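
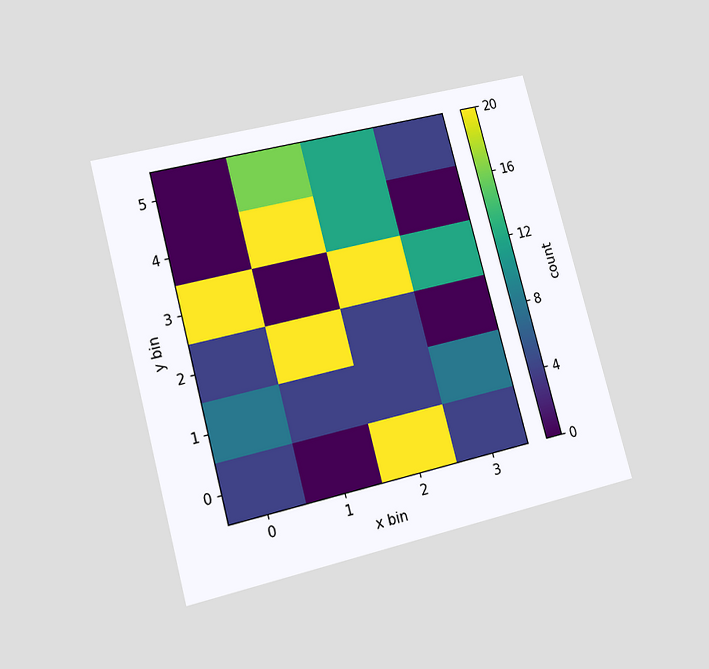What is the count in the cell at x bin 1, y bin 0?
The chart is tilted about 15° counter-clockwise and viewed at a slight angle. Matching the cell (1, 0) against the colorbar gives 0.

0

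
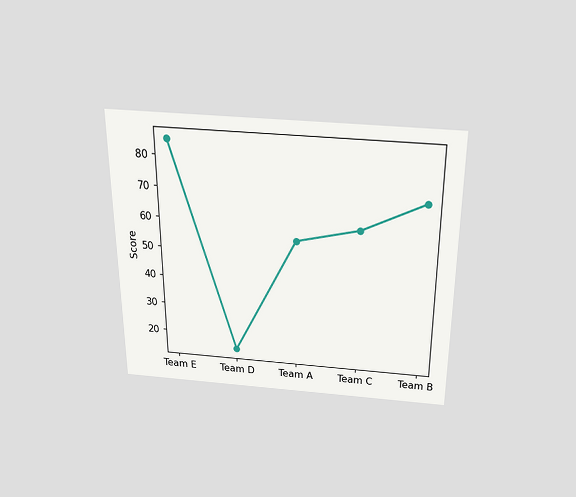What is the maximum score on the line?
85

The chart is viewed slightly from above. The highest point is at Team E, and reading across to the y-axis gives 85.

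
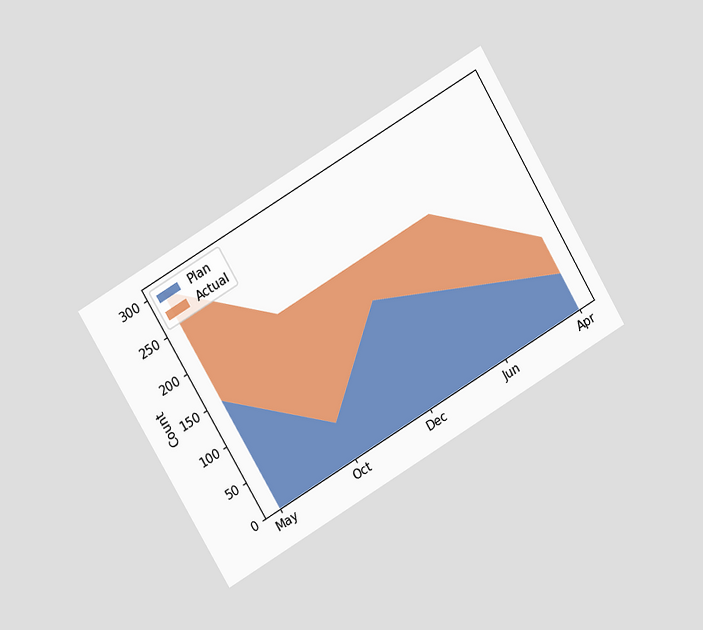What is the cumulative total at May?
300

The chart is tilted about 31° counter-clockwise and viewed at a slight angle. The stacked total at May reaches 300.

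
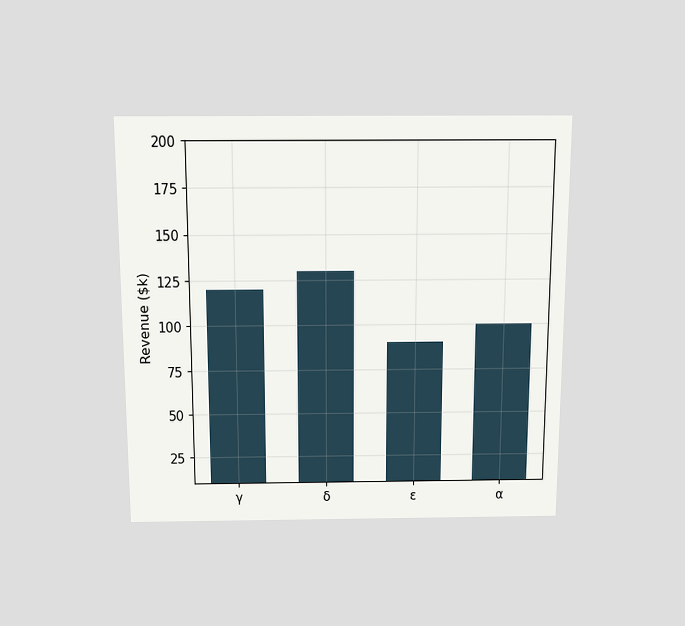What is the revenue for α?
$100k

The chart is viewed slightly from above. Reading along the chart's y-axis, the α bar reaches $100k.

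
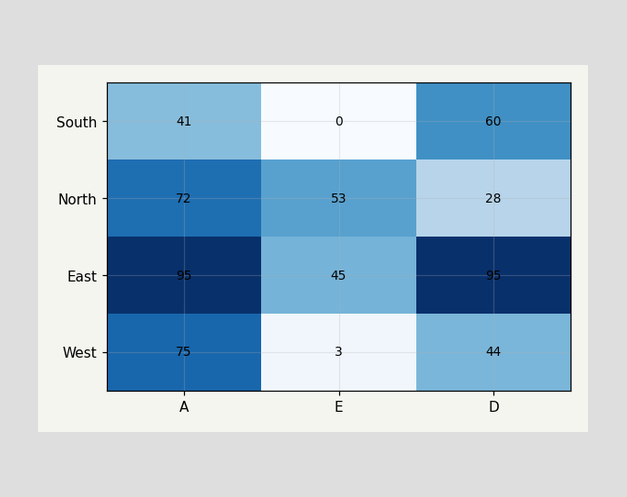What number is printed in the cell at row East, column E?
45

The (East, E) cell reads 45.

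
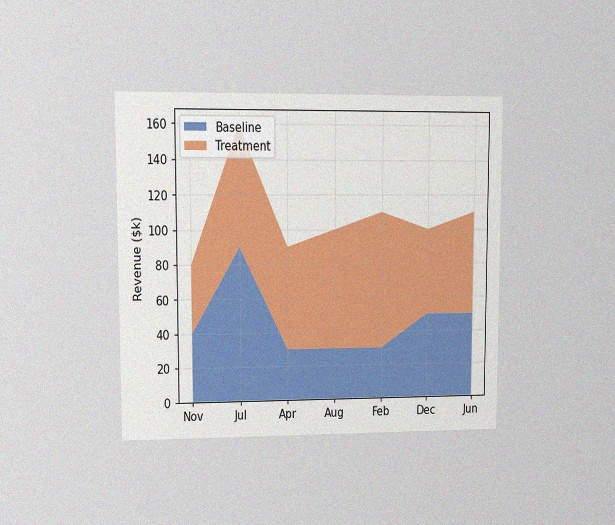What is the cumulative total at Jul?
The chart is viewed at a slight angle, with some photo noise. The stacked total at Jul reaches $160k.

$160k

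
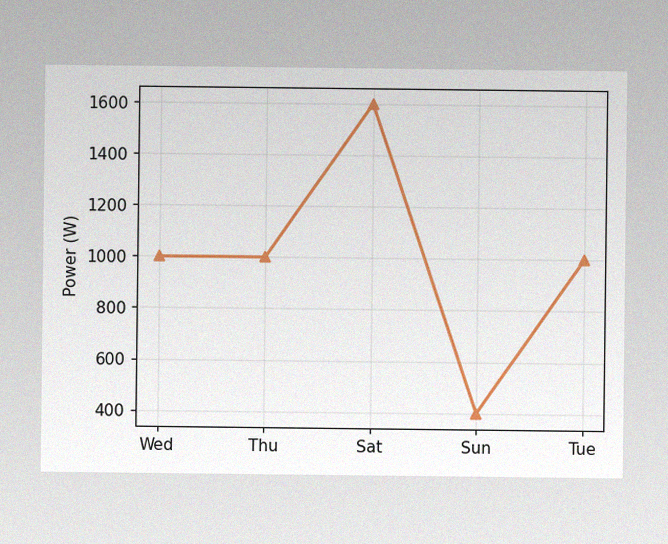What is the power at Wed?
1000W

The image has some photo noise and uneven lighting. At Wed, the line is at 1000W.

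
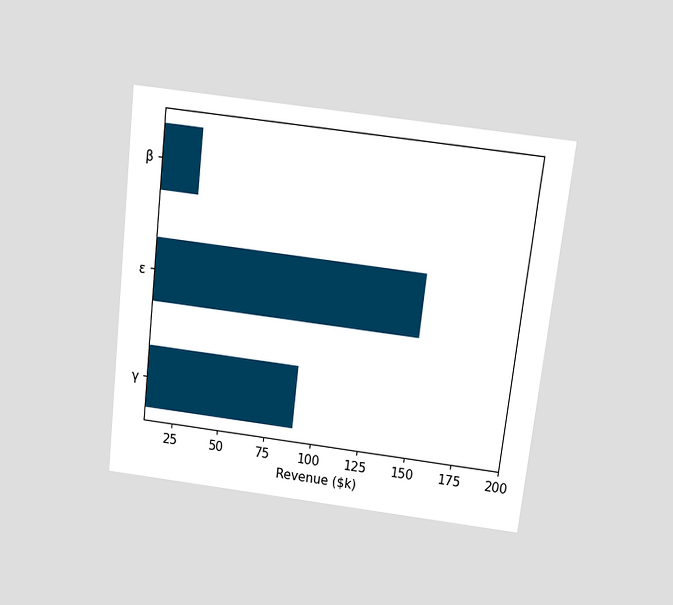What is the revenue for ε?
The chart is tilted about 7° clockwise and viewed slightly from above. Reading along the chart's x-axis, the ε bar reaches $150k.

$150k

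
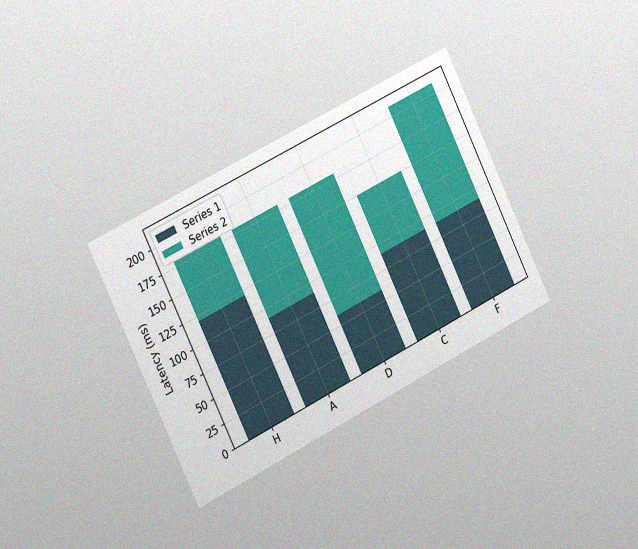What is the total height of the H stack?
180ms

The chart is tilted about 26° counter-clockwise and viewed slightly from the left, with some photo noise. The H stack's top reaches 180ms on the y-axis.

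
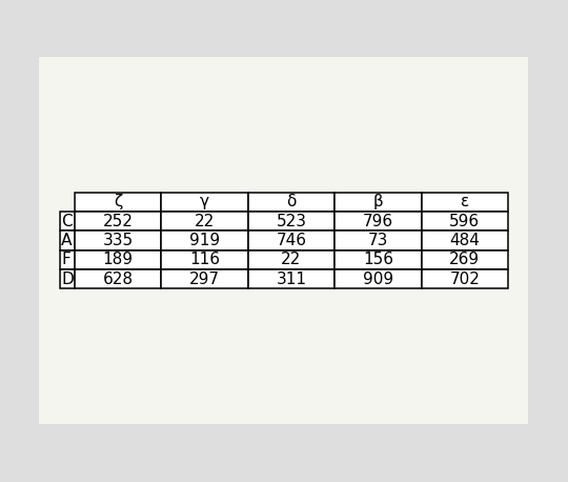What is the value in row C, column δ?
523

The (C, δ) cell reads 523.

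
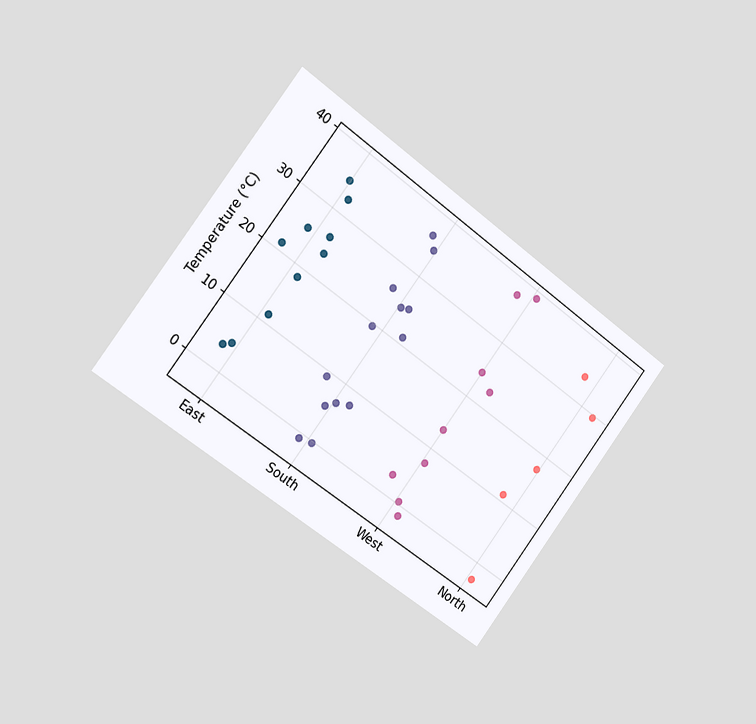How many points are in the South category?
The chart is tilted about 37° clockwise and viewed slightly from the left. Counting the markers in the South column gives 13.

13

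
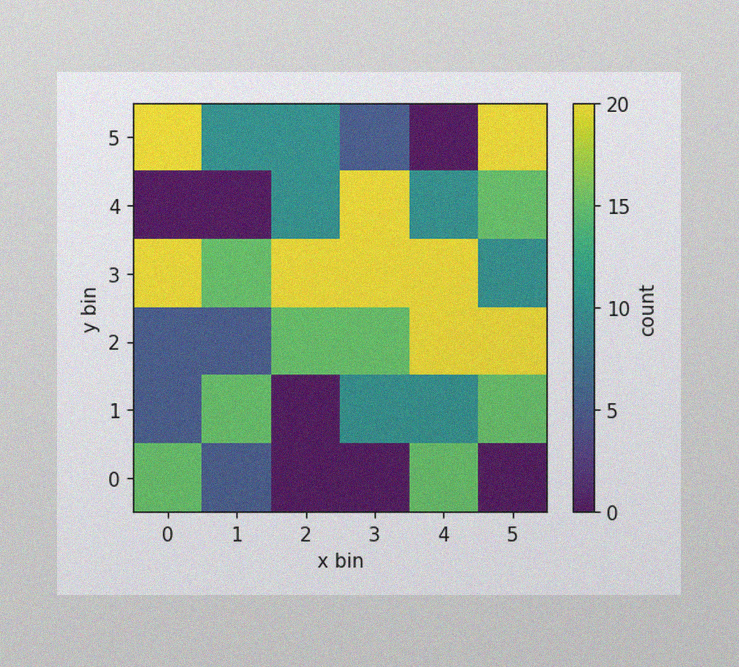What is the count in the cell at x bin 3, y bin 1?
The image has some photo noise and uneven lighting. Matching the cell (3, 1) against the colorbar gives 10.

10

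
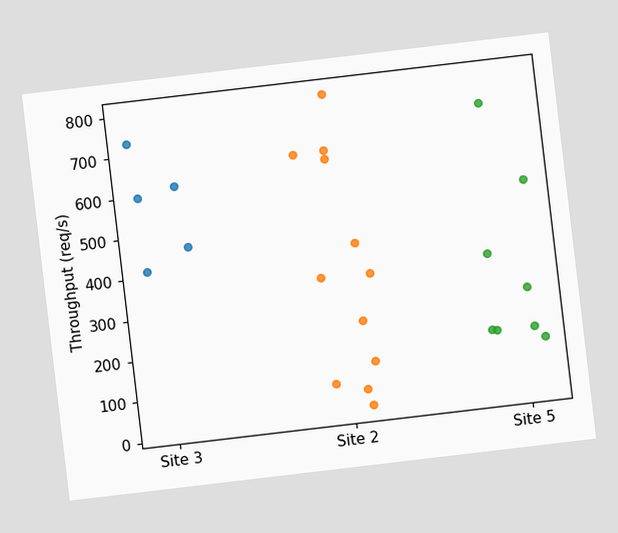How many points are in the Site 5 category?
The chart is tilted about 7° counter-clockwise. Counting the markers in the Site 5 column gives 8.

8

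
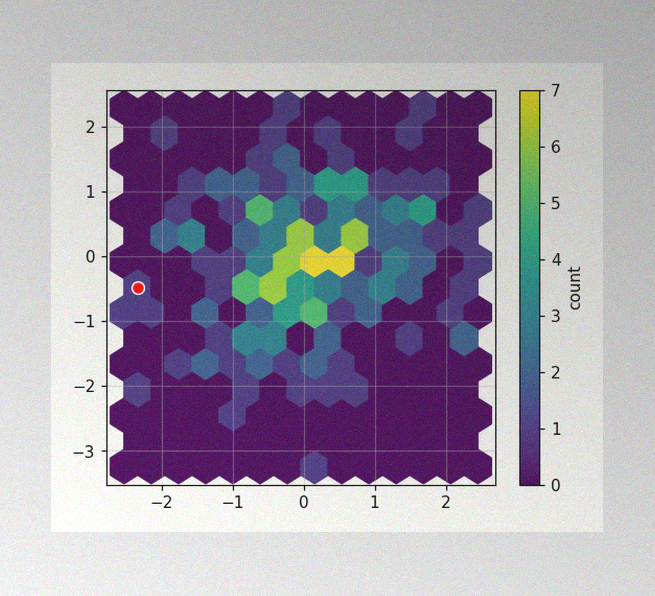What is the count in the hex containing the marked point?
The image has some photo noise and uneven lighting. The marked hex reads 1 on the colorbar.

1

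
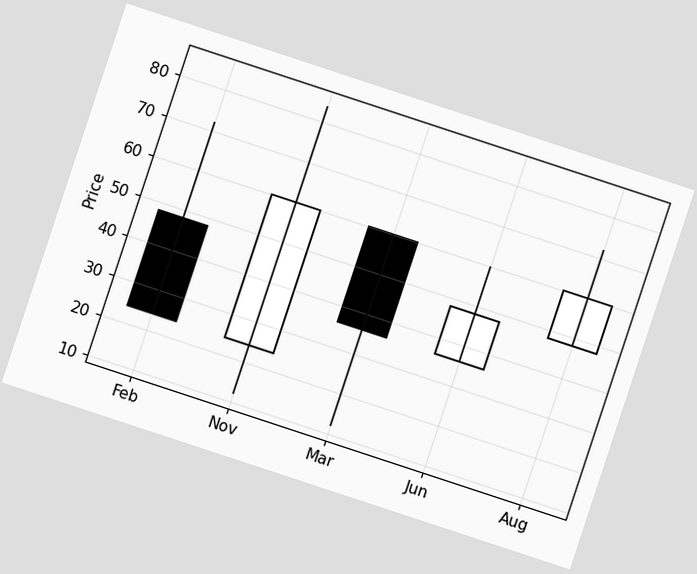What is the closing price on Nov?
The chart is tilted about 18° clockwise. The Nov candle closes at 60.

60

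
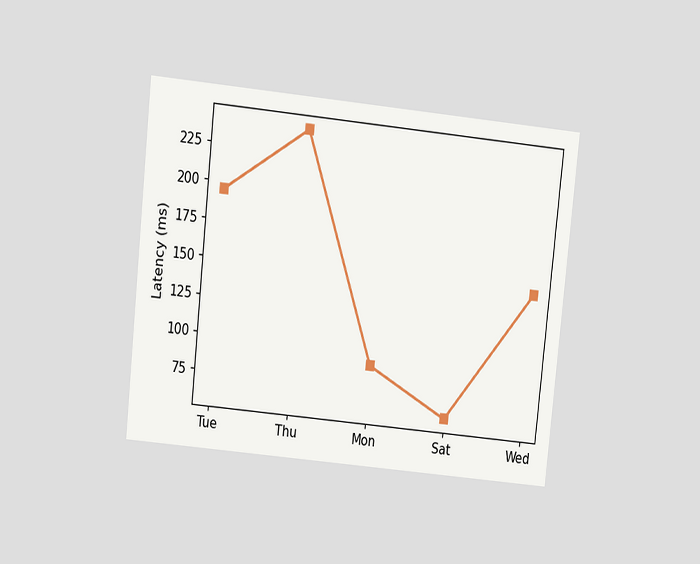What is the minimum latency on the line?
60ms

The chart is tilted about 6° clockwise and viewed slightly from above. The lowest point is at Sat, and reading across to the y-axis gives 60ms.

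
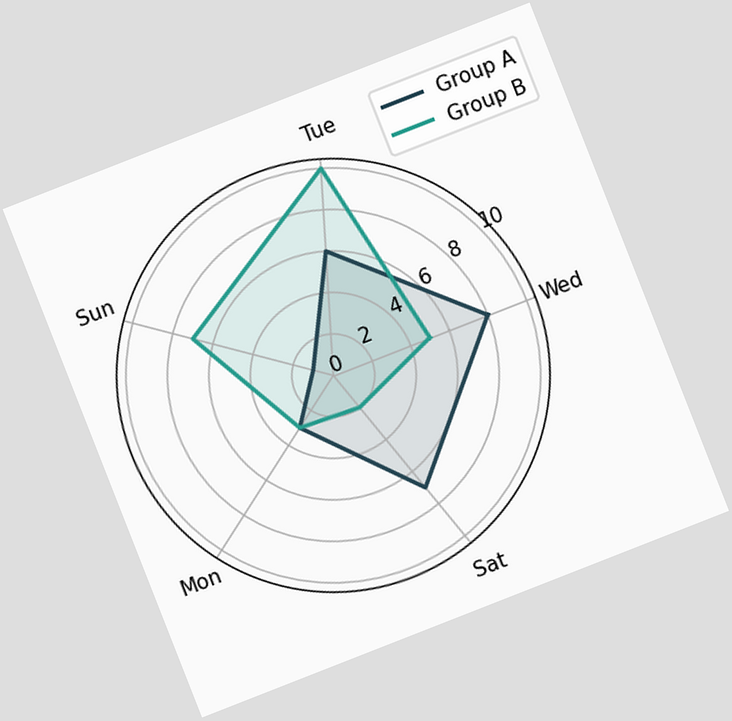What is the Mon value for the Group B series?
3

The chart is tilted about 21° counter-clockwise. On the Mon axis, Group B reaches 3.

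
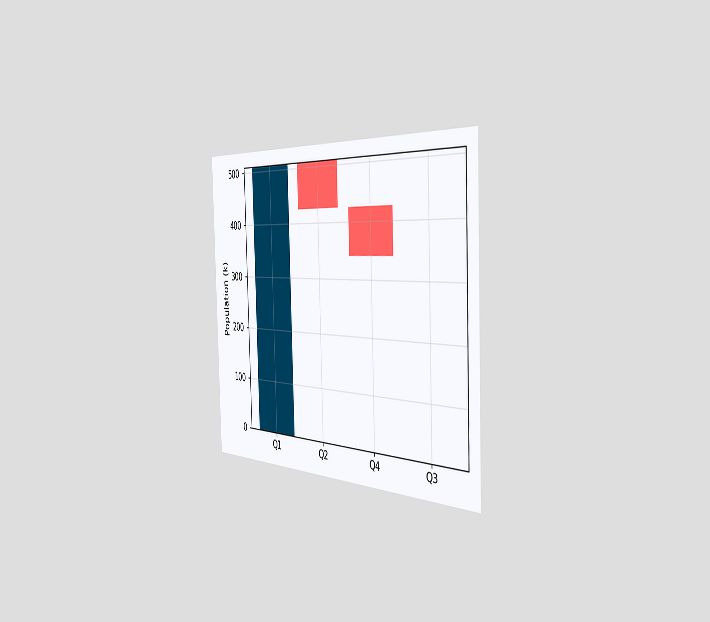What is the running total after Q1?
510k

The chart is tilted about 2° counter-clockwise and viewed slightly from the right. After Q1 the running total reaches 510k.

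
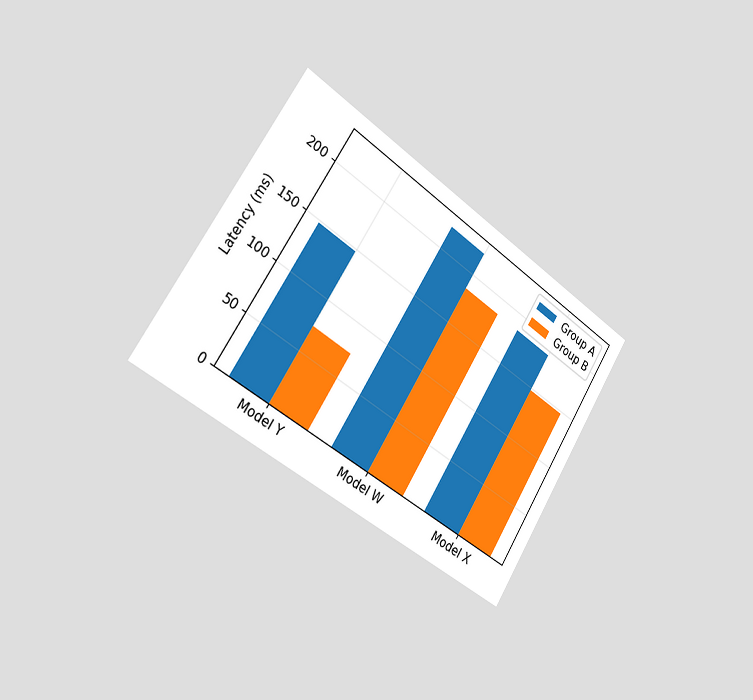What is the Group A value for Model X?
The chart is tilted about 33° clockwise and viewed slightly from the left. The Group A bar at Model X reaches 185ms on the y-axis.

185ms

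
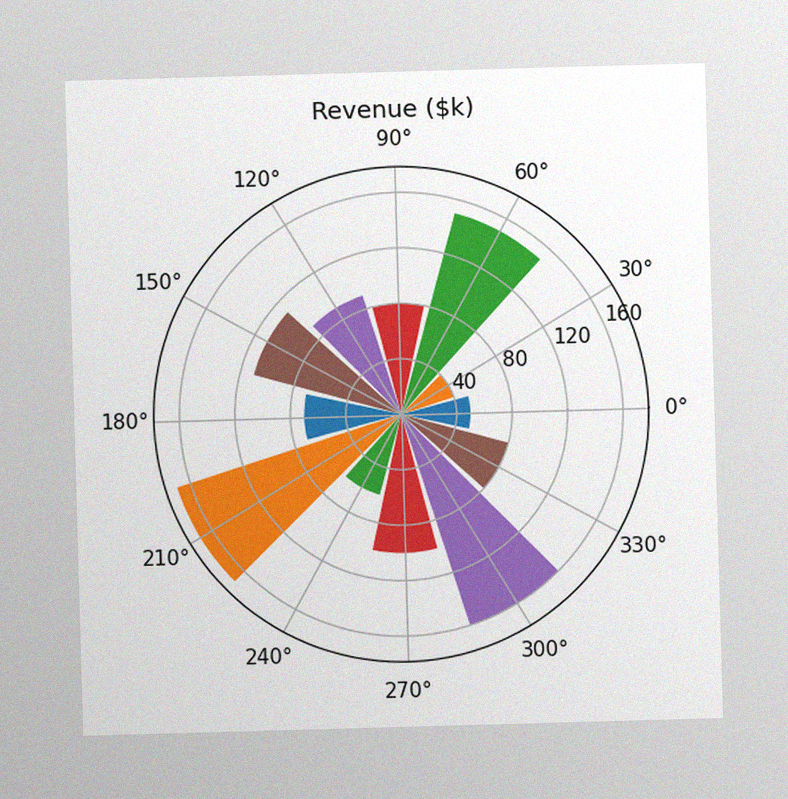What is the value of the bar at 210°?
$170k

The image has some photo noise and uneven lighting. The bar at 210° reaches $170k on the radial axis.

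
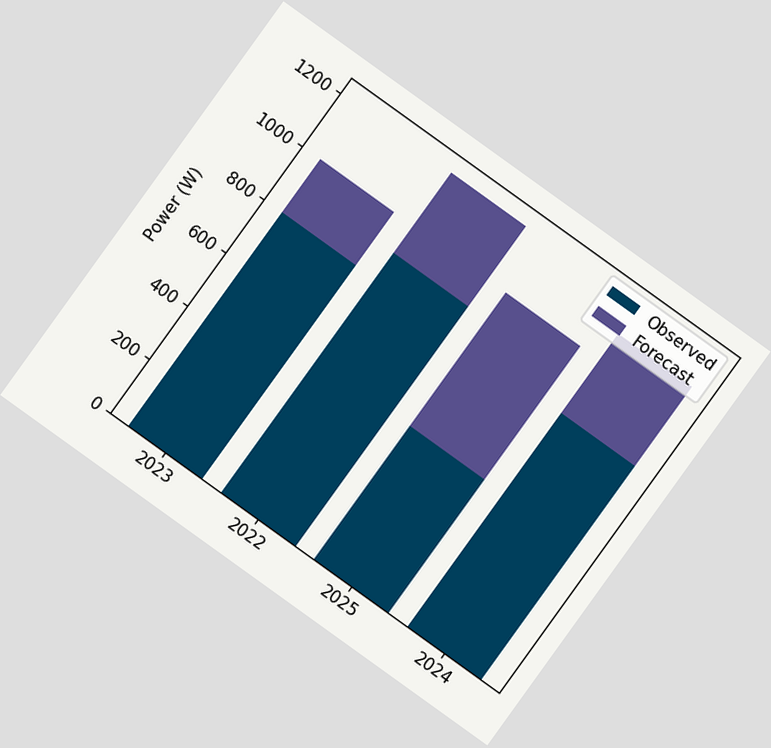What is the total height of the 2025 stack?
1000W

The chart is tilted about 36° clockwise. The 2025 stack's top reaches 1000W on the y-axis.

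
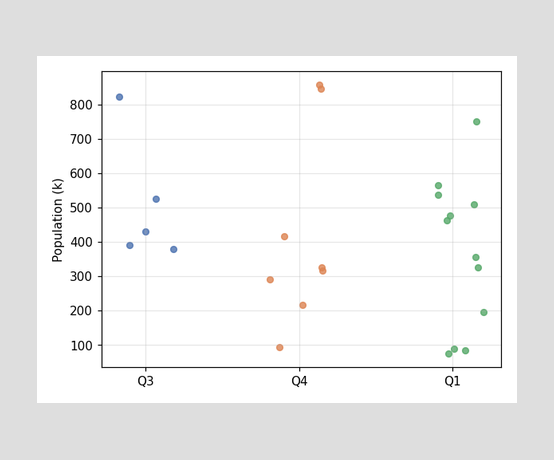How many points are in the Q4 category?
8

Counting the markers in the Q4 column gives 8.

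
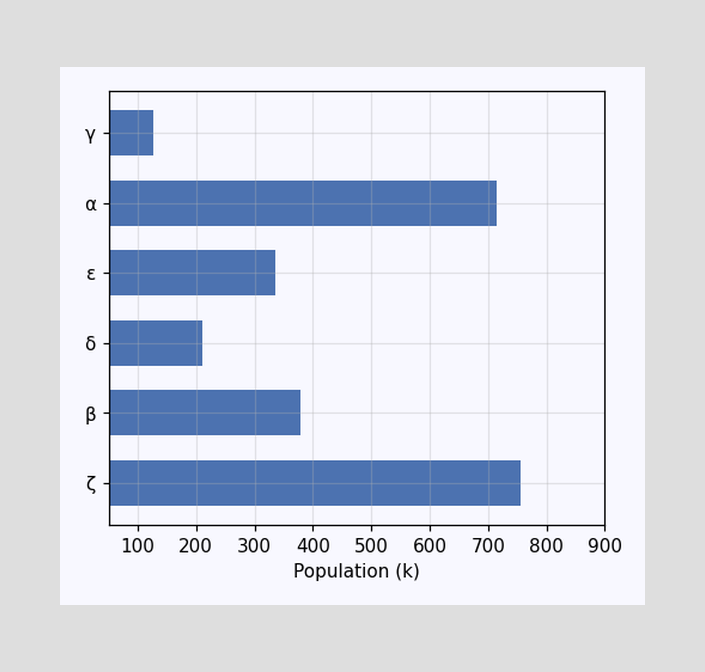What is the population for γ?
Reading along the chart's x-axis, the γ bar reaches 126k.

126k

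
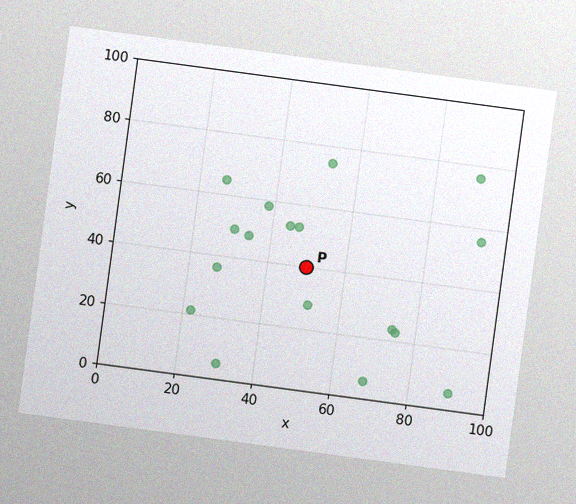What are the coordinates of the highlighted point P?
(50, 40)

The chart is tilted about 8° clockwise, with some photo noise. Following the gridlines from P to each axis, P sits at (50, 40).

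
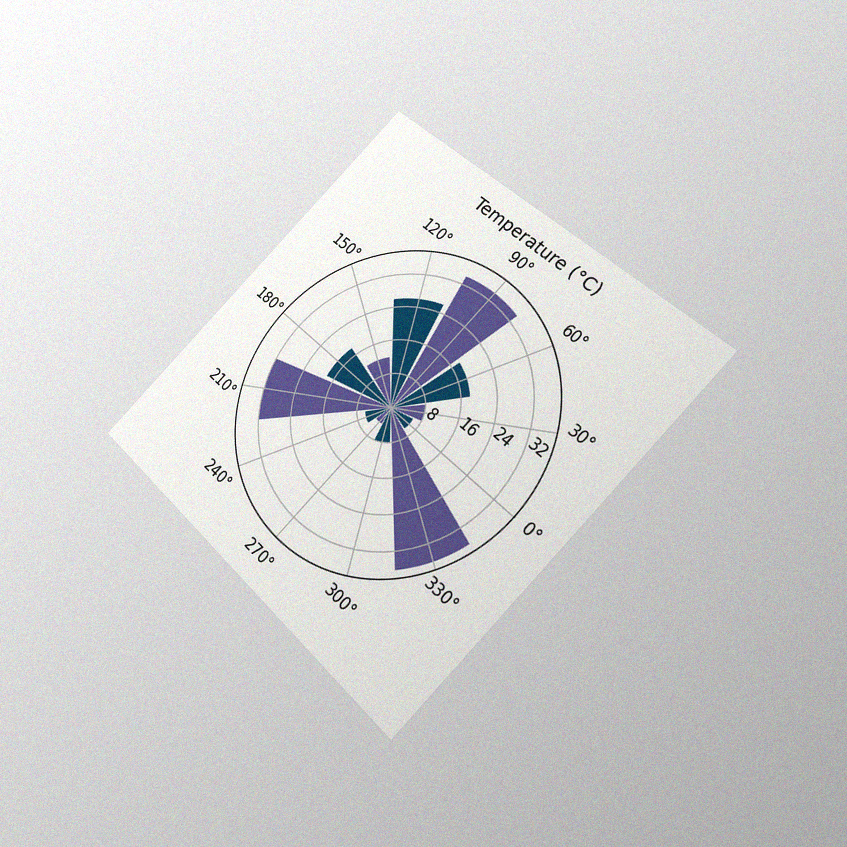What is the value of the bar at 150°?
12°C

The chart is tilted about 45° clockwise and viewed at a slight angle, with some photo noise. The bar at 150° reaches 12°C on the radial axis.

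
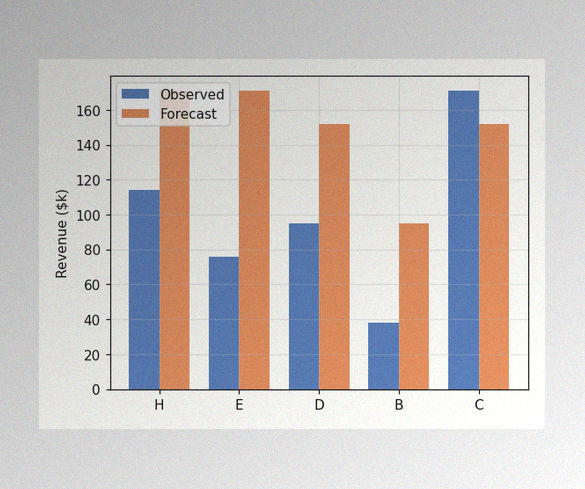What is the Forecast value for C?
The image has some photo noise and uneven lighting. The Forecast bar at C reaches $152k on the y-axis.

$152k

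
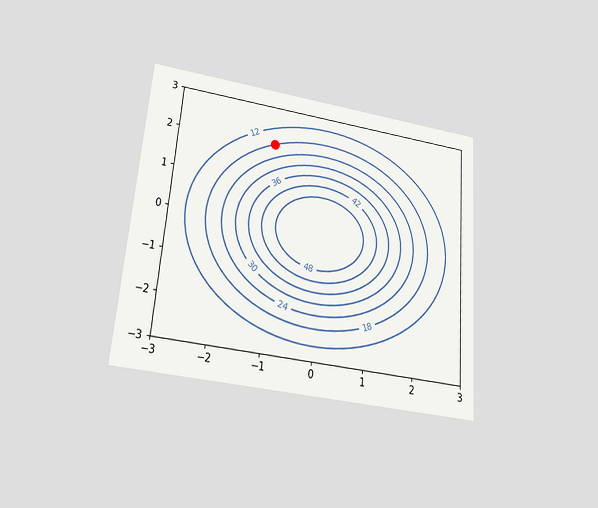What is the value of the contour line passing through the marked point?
The chart is tilted about 5° clockwise and viewed slightly from below. The marked point sits on the contour labelled 18.

18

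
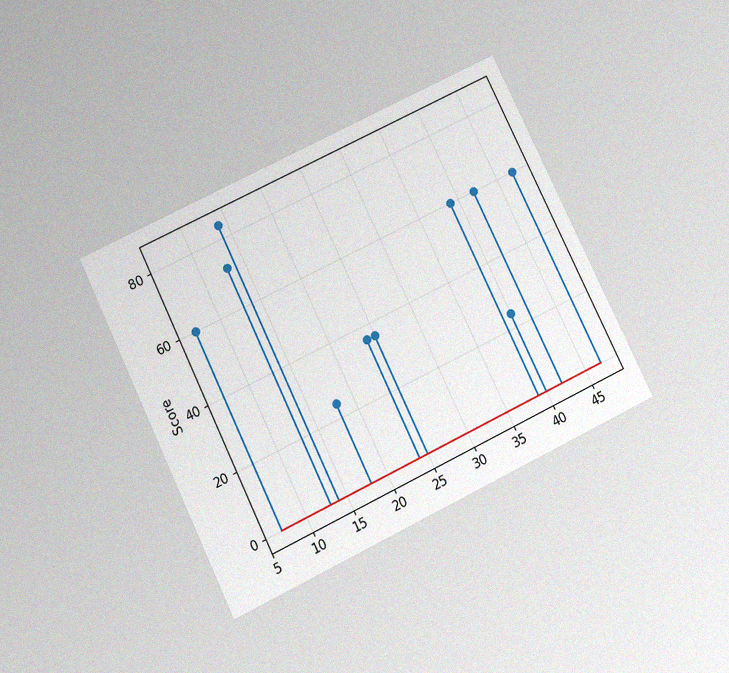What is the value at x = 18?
The chart is tilted about 26° counter-clockwise and viewed slightly from below, with some photo noise. The stem at x=18 reaches 24.

24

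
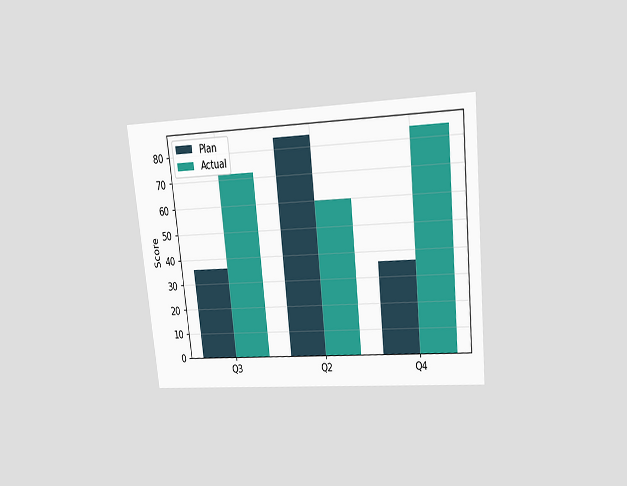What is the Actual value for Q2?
The chart is tilted about 6° counter-clockwise and viewed at a slight angle. The Actual bar at Q2 reaches 60 on the y-axis.

60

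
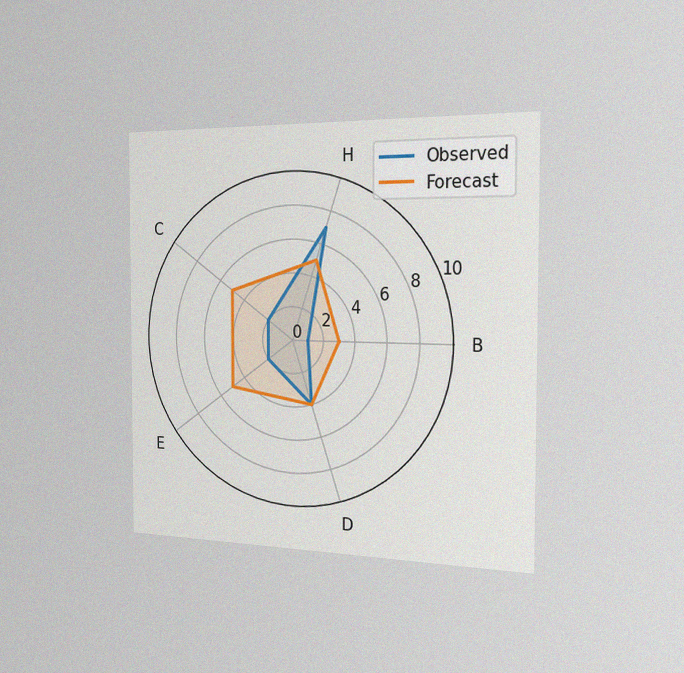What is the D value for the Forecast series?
4

The chart is viewed slightly from the right, with some photo noise. On the D axis, Forecast reaches 4.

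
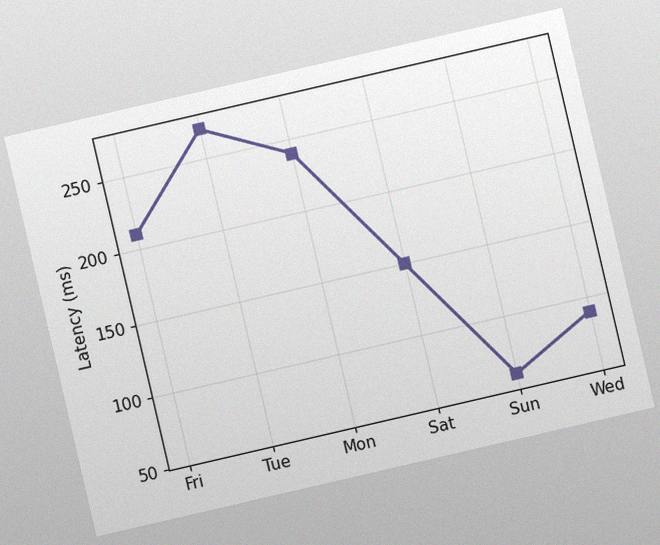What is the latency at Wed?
90ms

The chart is tilted about 13° counter-clockwise, with some photo noise. At Wed, the line is at 90ms.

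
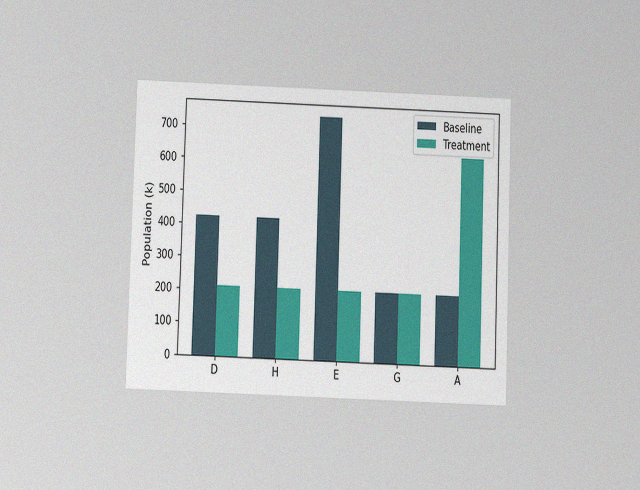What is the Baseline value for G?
212k

The chart is tilted about 2° clockwise and viewed at a slight angle, with some photo noise. The Baseline bar at G reaches 212k on the y-axis.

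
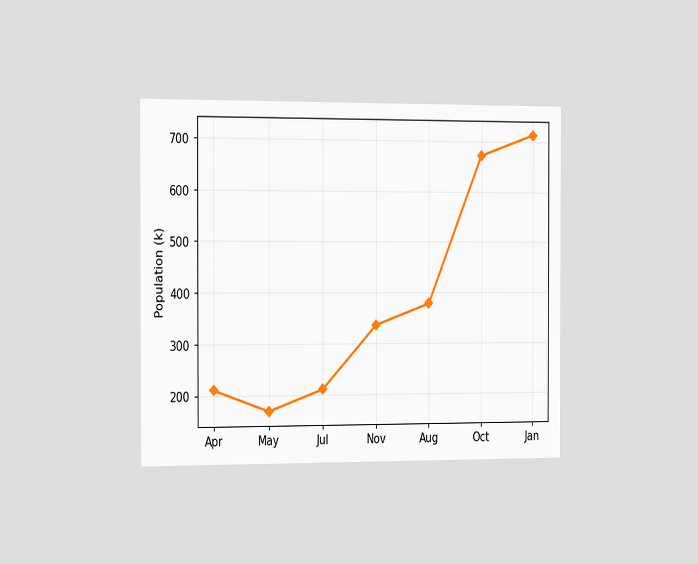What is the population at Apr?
210k

The chart is viewed slightly from the left. At Apr, the line is at 210k.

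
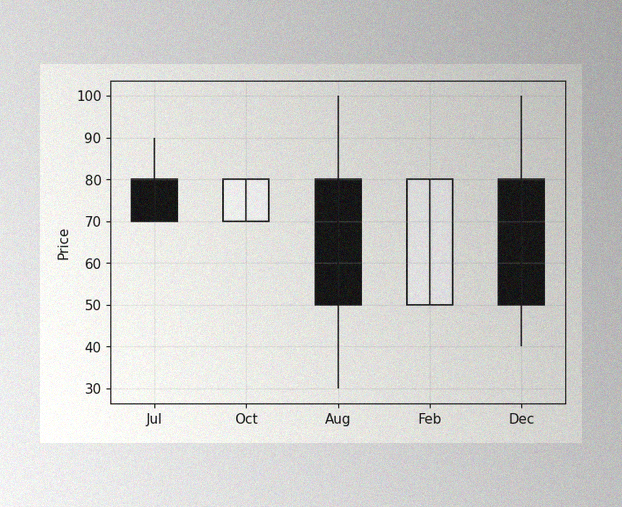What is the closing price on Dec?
The image has some photo noise and uneven lighting. The Dec candle closes at 50.

50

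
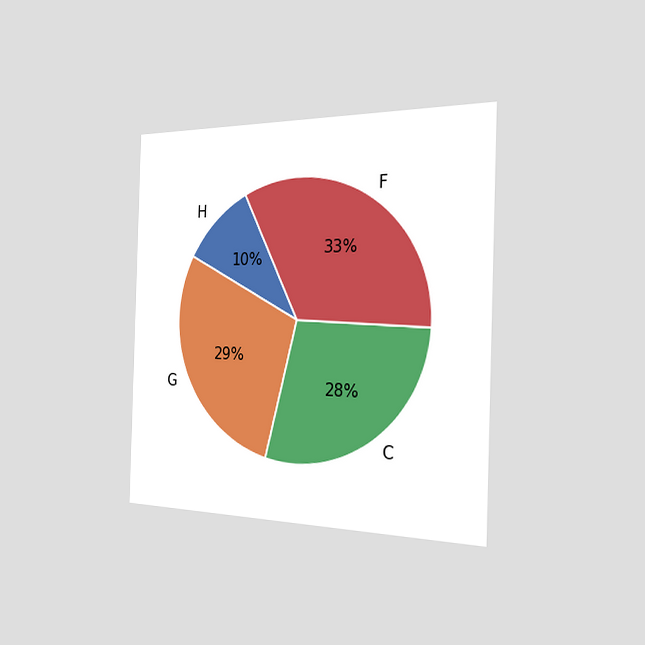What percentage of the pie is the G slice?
29%

The chart is viewed slightly from the right. The G slice takes up 29% of the pie.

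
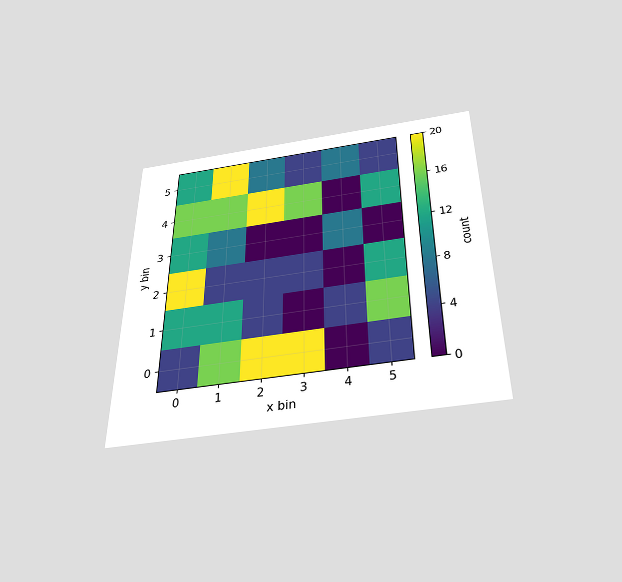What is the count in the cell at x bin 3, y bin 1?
The chart is viewed slightly from below. Matching the cell (3, 1) against the colorbar gives 0.

0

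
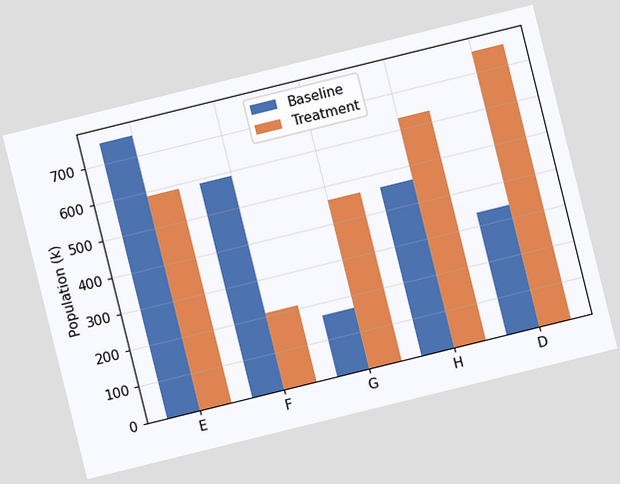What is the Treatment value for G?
The chart is tilted about 14° counter-clockwise. The Treatment bar at G reaches 462k on the y-axis.

462k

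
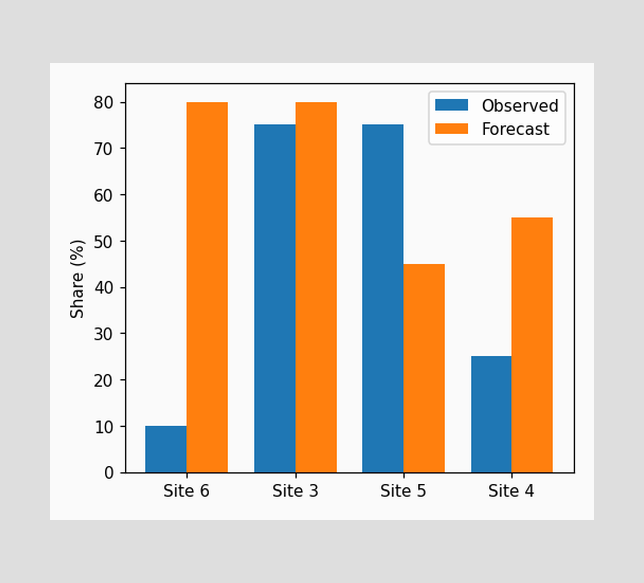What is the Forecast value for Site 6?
The Forecast bar at Site 6 reaches 80% on the y-axis.

80%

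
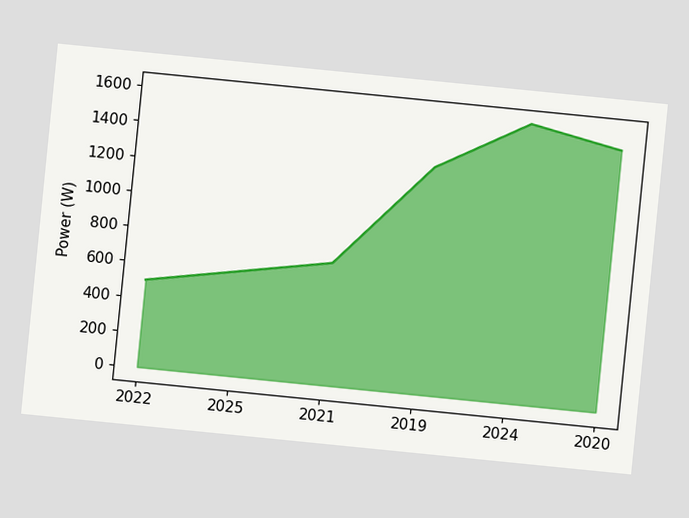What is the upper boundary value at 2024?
1600W

The chart is tilted about 6° clockwise. At 2024 the upper boundary is at 1600W.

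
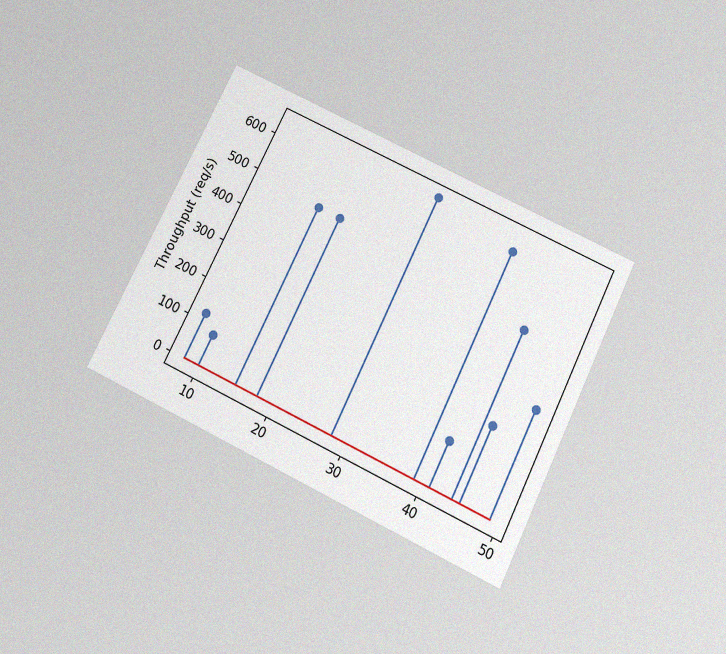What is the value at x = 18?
480req/s

The chart is tilted about 26° clockwise and viewed slightly from below, with some photo noise. The stem at x=18 reaches 480req/s.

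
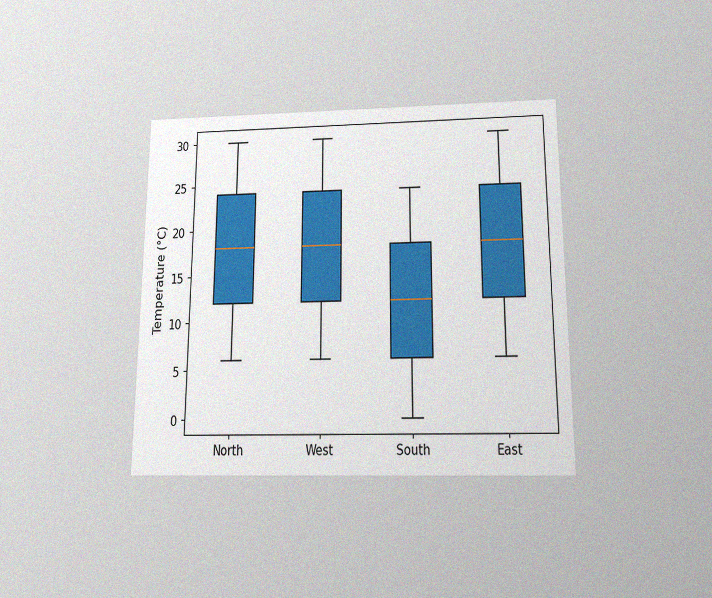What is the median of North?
18°C

The chart is viewed slightly from below, with some photo noise. The median line in the North box sits at 18°C.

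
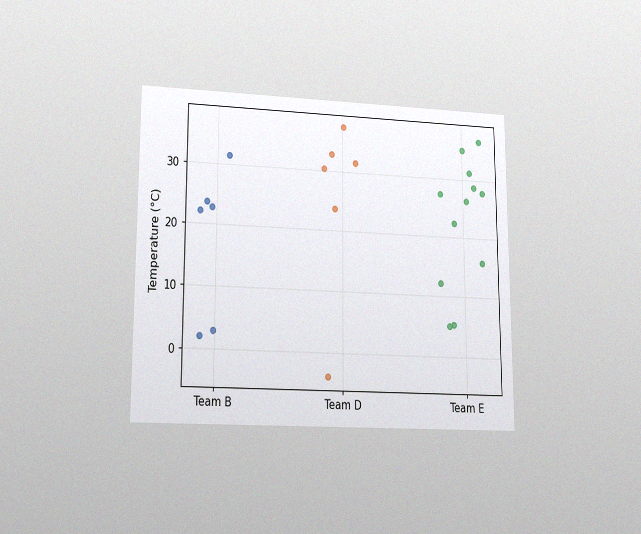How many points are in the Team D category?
The chart is viewed at a slight angle, with some photo noise. Counting the markers in the Team D column gives 6.

6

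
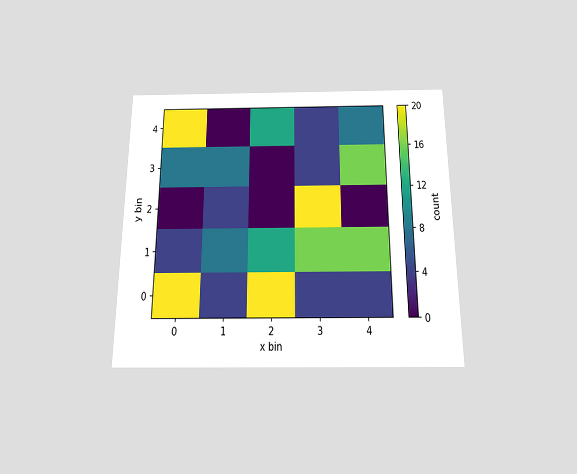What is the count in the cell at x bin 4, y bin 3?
16

The chart is viewed slightly from below. Matching the cell (4, 3) against the colorbar gives 16.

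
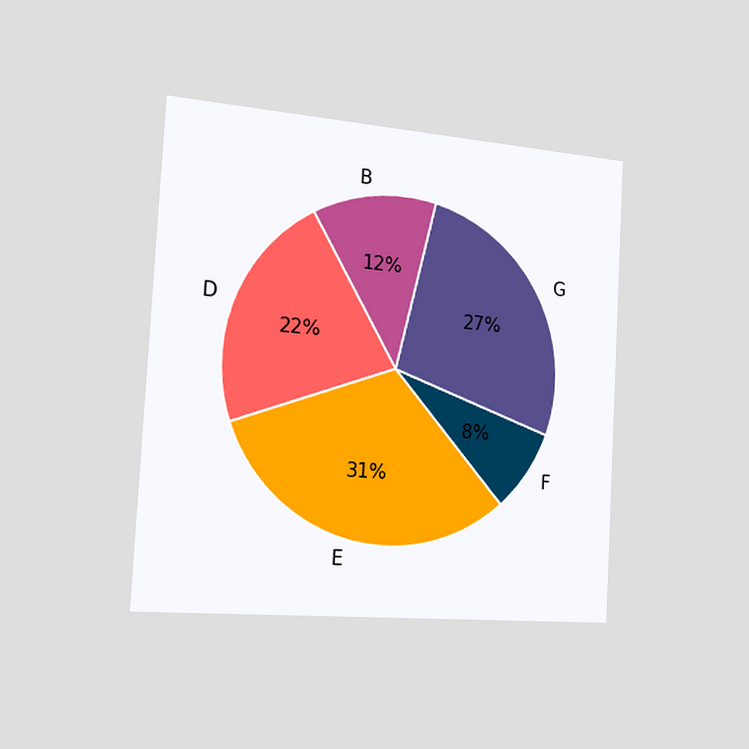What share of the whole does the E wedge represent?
The chart is tilted about 3° clockwise and viewed slightly from the left. The E slice takes up 31% of the pie.

31%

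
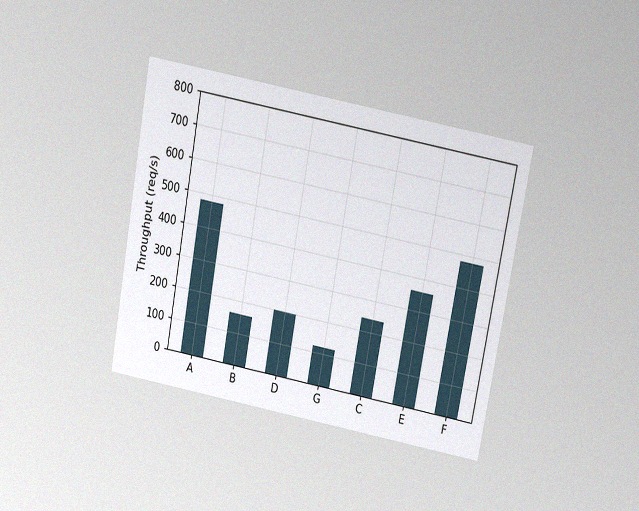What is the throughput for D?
The chart is tilted about 11° clockwise and viewed slightly from above, with some photo noise. Reading along the chart's y-axis, the D bar reaches 200req/s.

200req/s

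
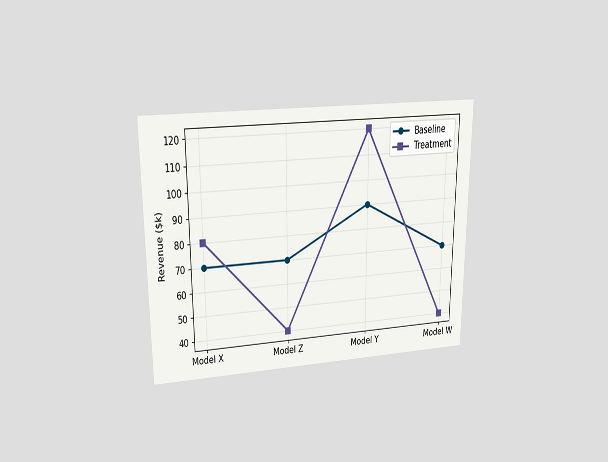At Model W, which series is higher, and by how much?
The chart is viewed slightly from above. At Model W, Baseline sits above the other line by $30k.

Baseline, by $30k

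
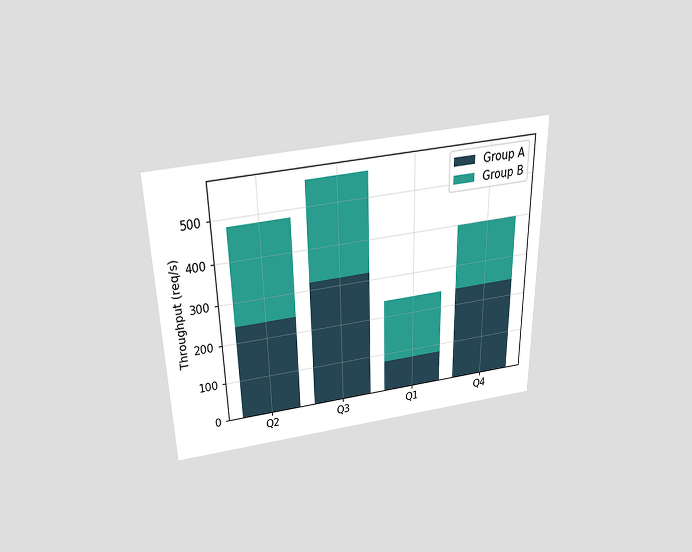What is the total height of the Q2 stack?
The chart is viewed slightly from above. The Q2 stack's top reaches 480req/s on the y-axis.

480req/s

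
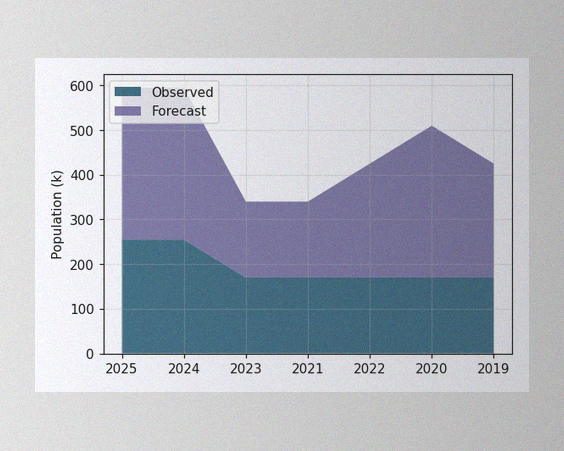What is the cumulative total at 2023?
The image has some photo noise and uneven lighting. The stacked total at 2023 reaches 340k.

340k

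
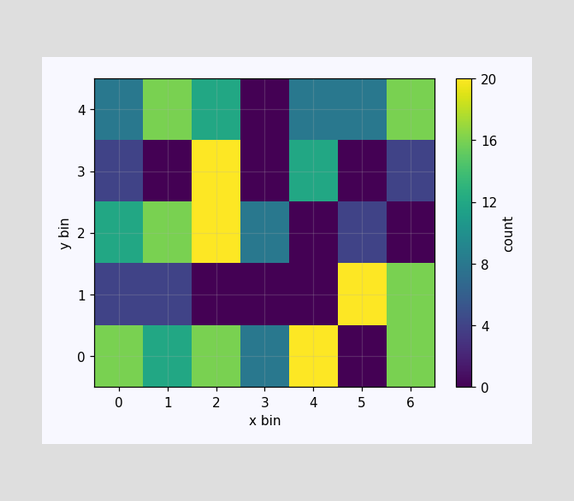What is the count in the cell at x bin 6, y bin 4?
Matching the cell (6, 4) against the colorbar gives 16.

16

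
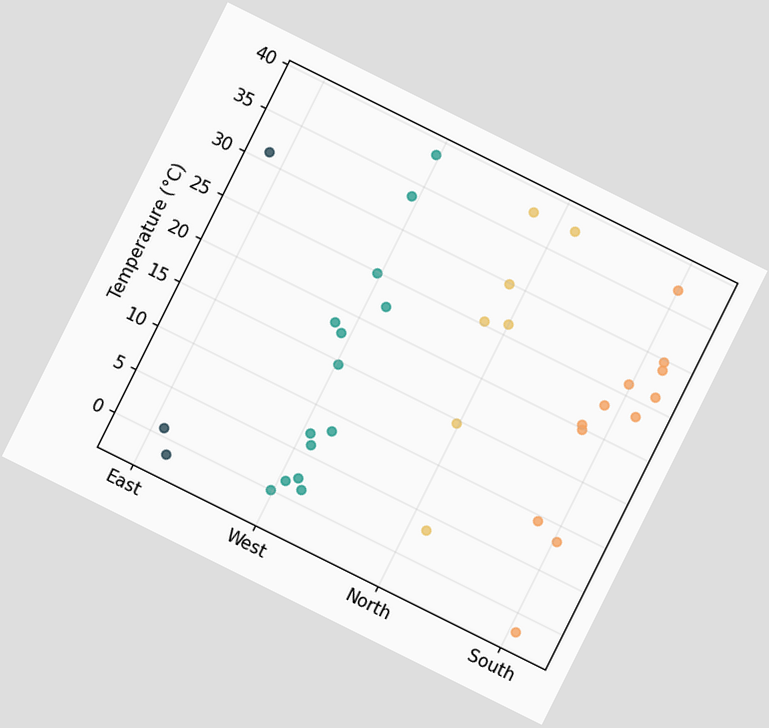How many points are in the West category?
14

The chart is tilted about 26° clockwise. Counting the markers in the West column gives 14.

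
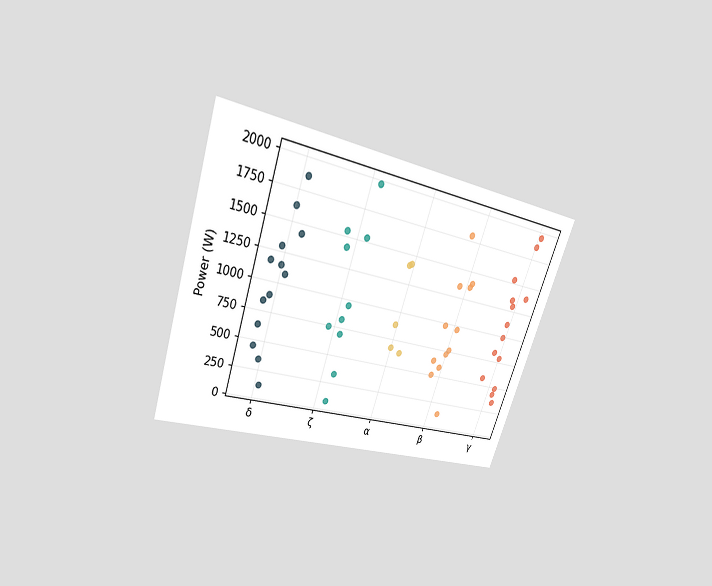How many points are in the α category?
5

The chart is tilted about 19° clockwise and viewed slightly from above. Counting the markers in the α column gives 5.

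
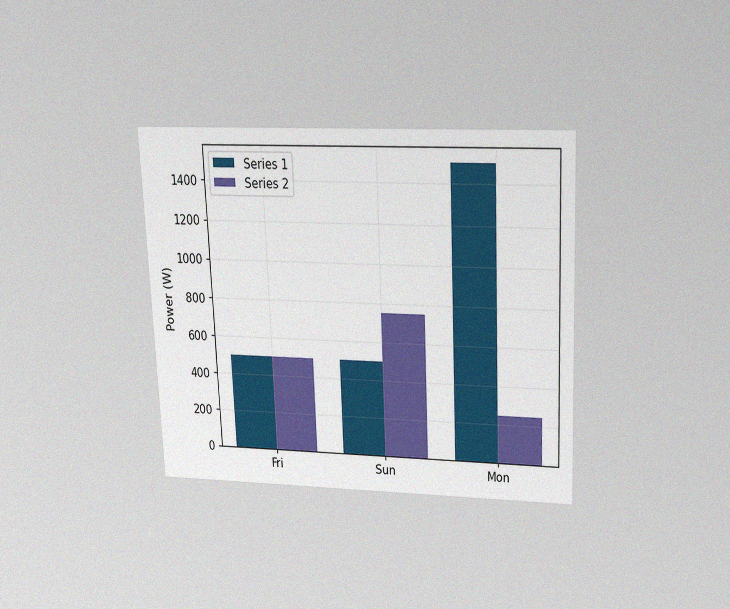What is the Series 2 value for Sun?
750W

The chart is tilted about 2° counter-clockwise and viewed slightly from above, with some photo noise. The Series 2 bar at Sun reaches 750W on the y-axis.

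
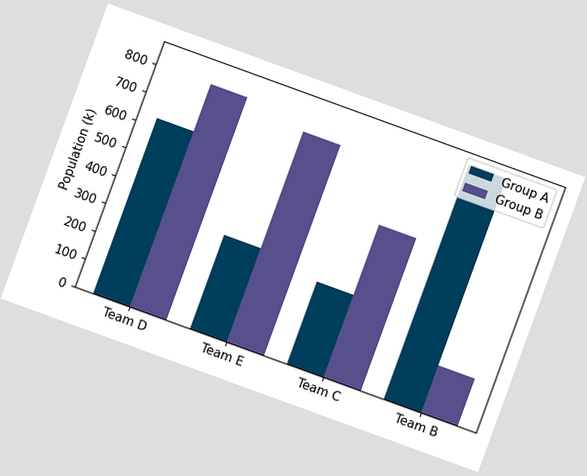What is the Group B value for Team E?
The chart is tilted about 20° clockwise. The Group B bar at Team E reaches 756k on the y-axis.

756k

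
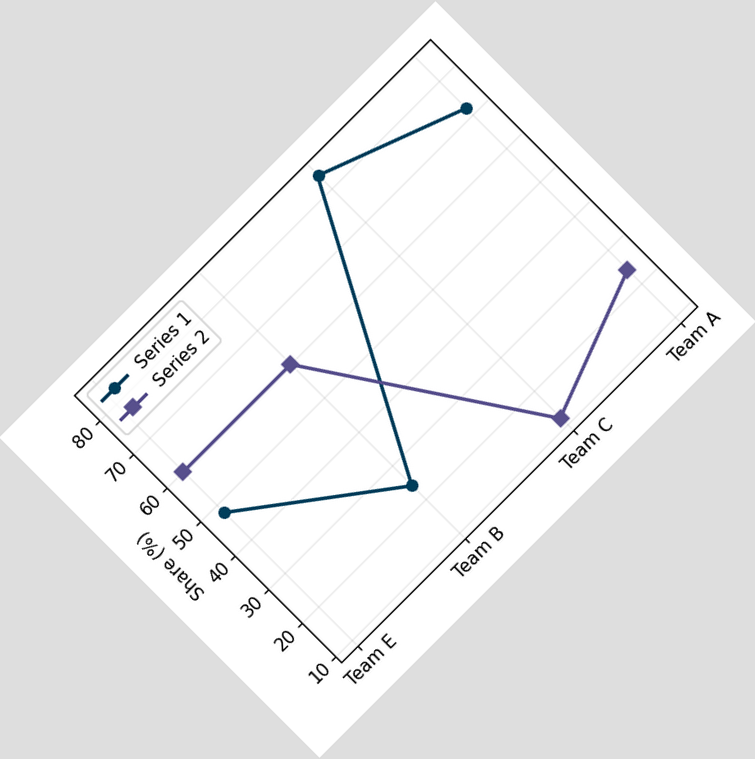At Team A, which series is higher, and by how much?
Series 1, by 48%

The chart is tilted about 45° counter-clockwise. At Team A, Series 1 sits above the other line by 48%.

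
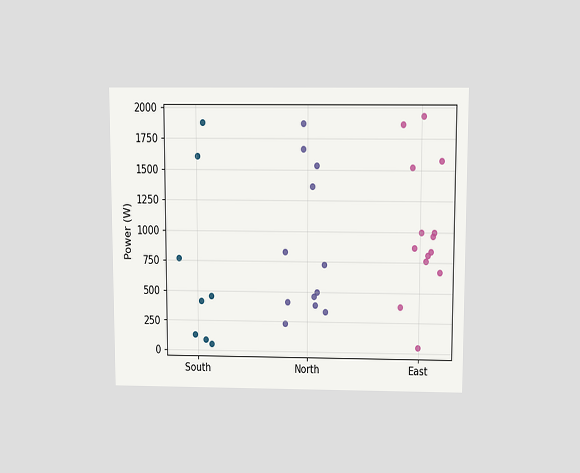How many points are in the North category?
12

The chart is viewed slightly from above. Counting the markers in the North column gives 12.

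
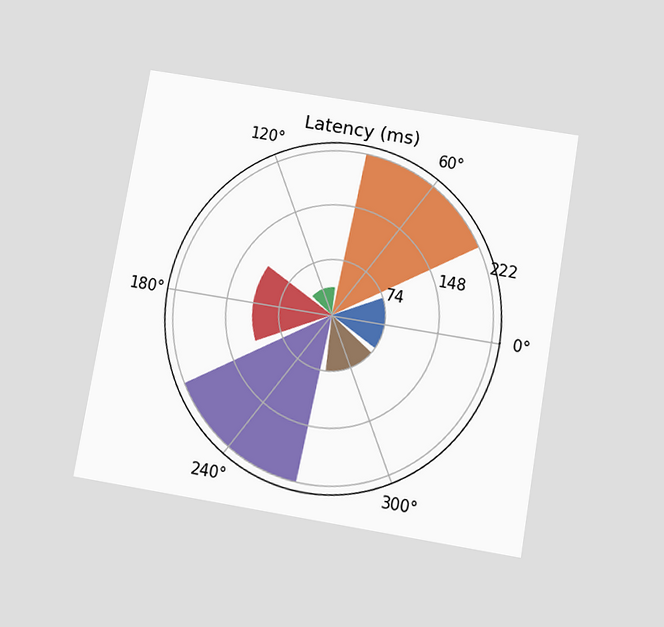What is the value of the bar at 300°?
74ms

The chart is tilted about 10° clockwise and viewed slightly from below. The bar at 300° reaches 74ms on the radial axis.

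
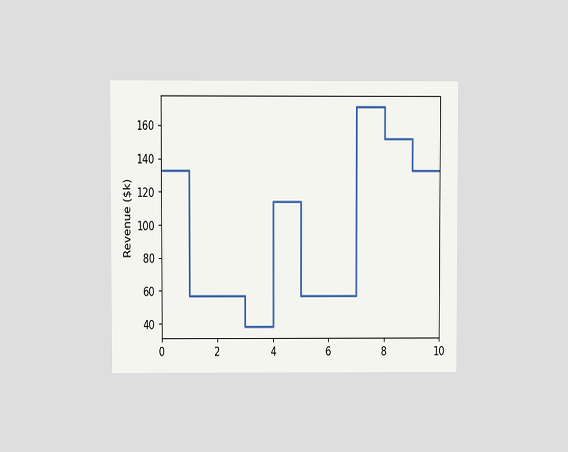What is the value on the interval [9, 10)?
$133k

The chart is viewed at a slight angle. On [9, 10) the step sits at $133k.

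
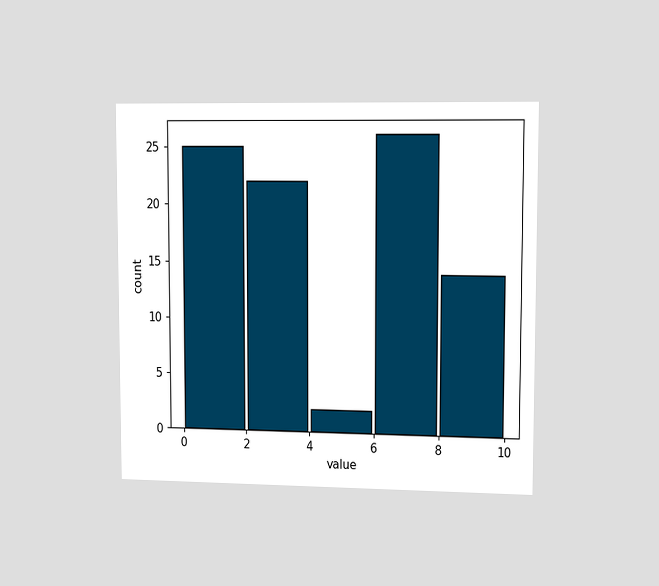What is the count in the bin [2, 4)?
The chart is viewed slightly from the right. The [2, 4) bin has height 22.

22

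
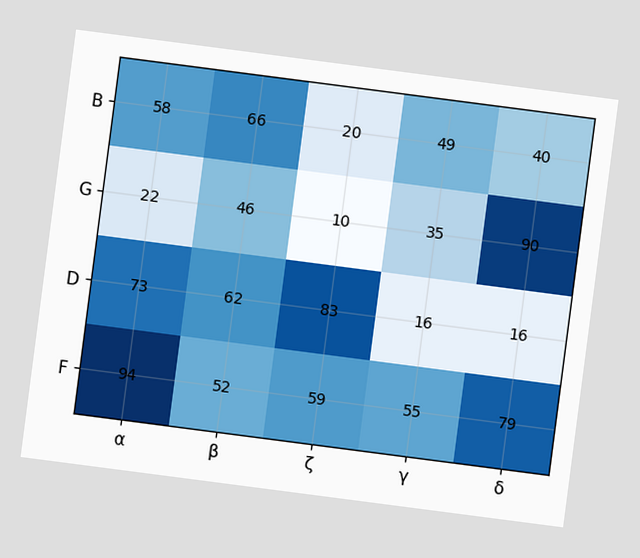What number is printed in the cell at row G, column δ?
90

The chart is tilted about 7° clockwise. The (G, δ) cell reads 90.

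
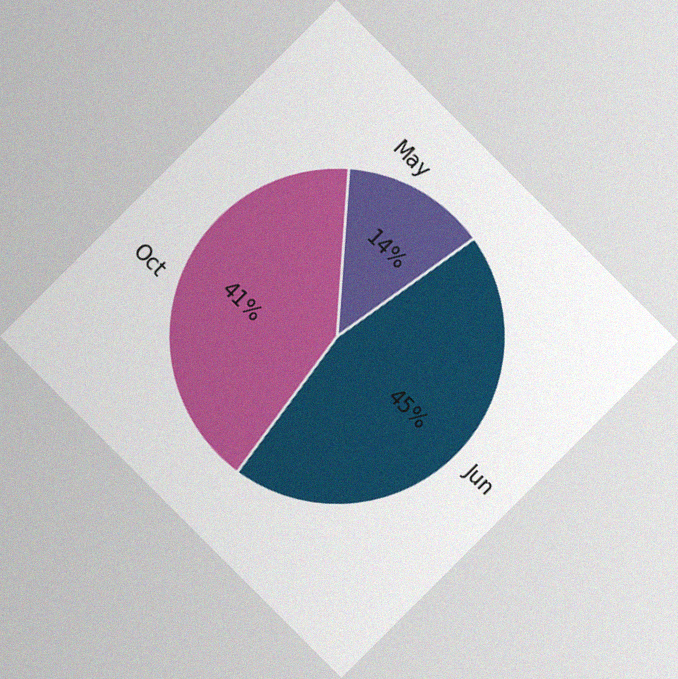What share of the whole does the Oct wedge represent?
The chart is tilted about 45° clockwise, with some photo noise. The Oct slice takes up 41% of the pie.

41%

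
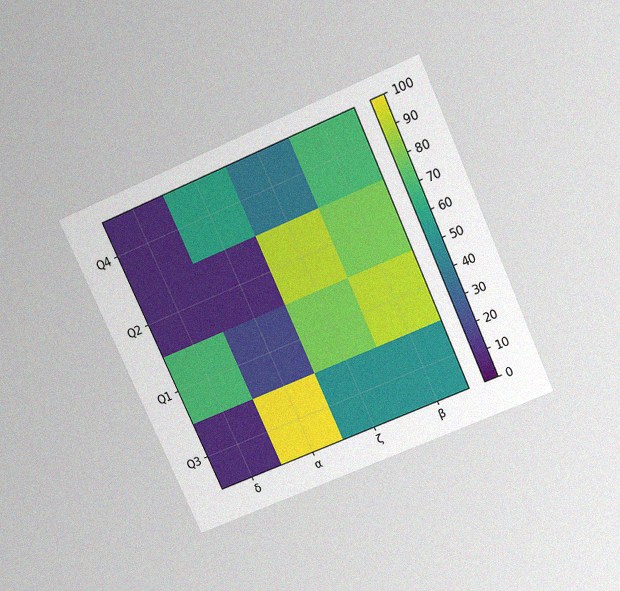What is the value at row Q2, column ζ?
90

The chart is tilted about 24° counter-clockwise and viewed slightly from above, with some photo noise. Matching cell (Q2, ζ) against the colorbar gives 90.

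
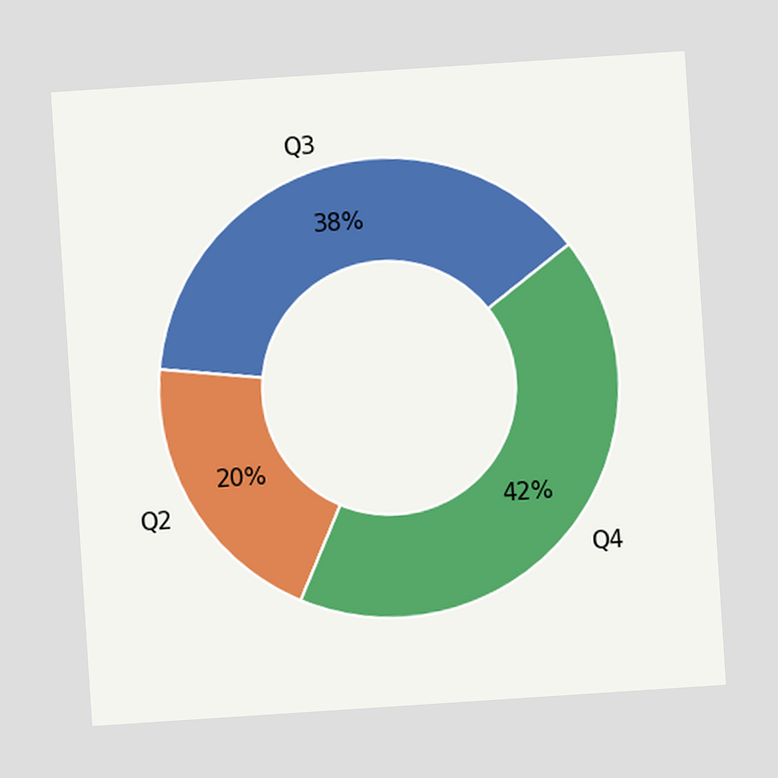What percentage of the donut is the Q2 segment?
The chart is tilted about 4° counter-clockwise. The Q2 segment takes up 20% of the ring.

20%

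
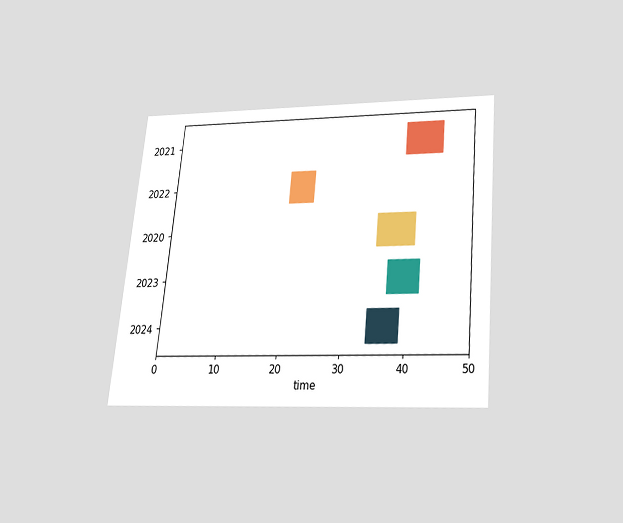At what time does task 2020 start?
35

The chart is tilted about 5° clockwise and viewed slightly from below. The 2020 bar begins at t=35.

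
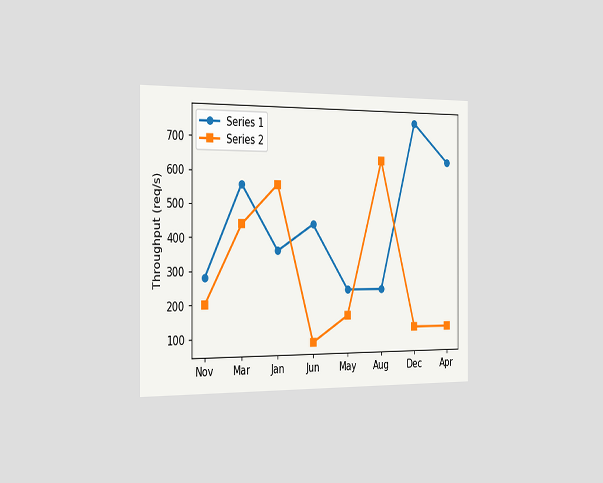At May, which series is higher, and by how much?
The chart is viewed slightly from the left. At May, Series 1 sits above the other line by 80req/s.

Series 1, by 80req/s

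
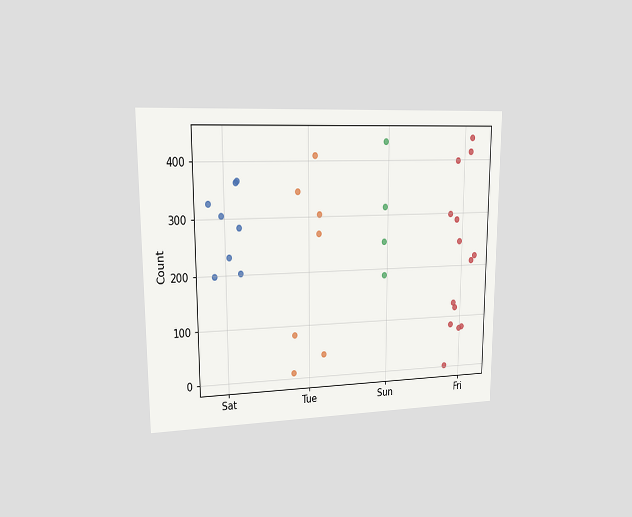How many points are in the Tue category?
7

The chart is viewed at a slight angle. Counting the markers in the Tue column gives 7.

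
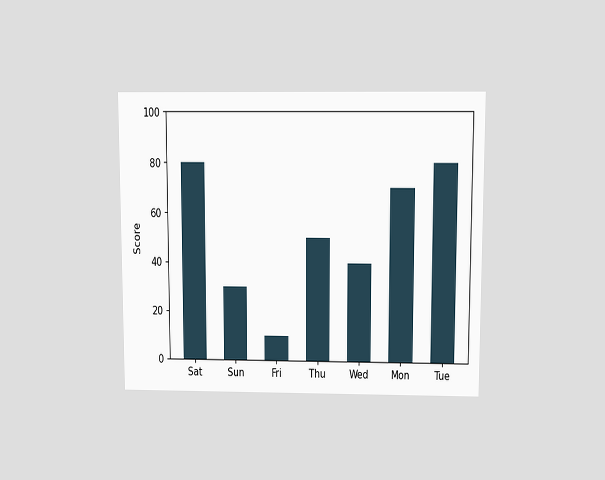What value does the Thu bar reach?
The chart is viewed slightly from above. Reading along the chart's y-axis, the Thu bar reaches 50.

50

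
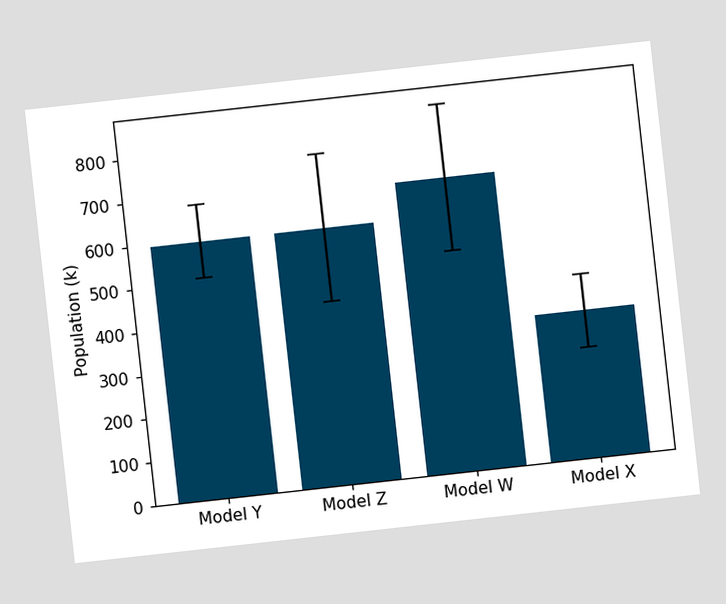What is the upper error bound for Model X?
425k

The chart is tilted about 6° counter-clockwise. The Model X bar's upper whisker reaches 425k.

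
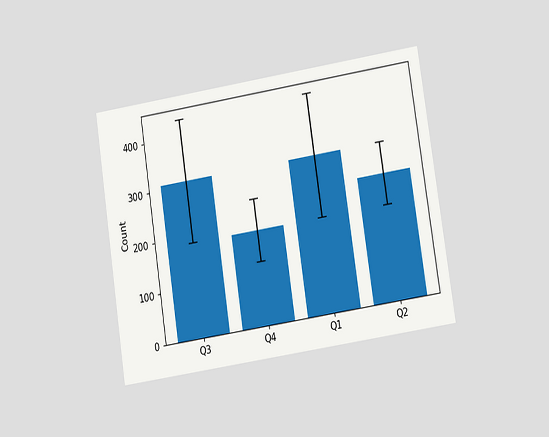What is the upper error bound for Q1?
The chart is tilted about 9° counter-clockwise and viewed at a slight angle. The Q1 bar's upper whisker reaches 434.

434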